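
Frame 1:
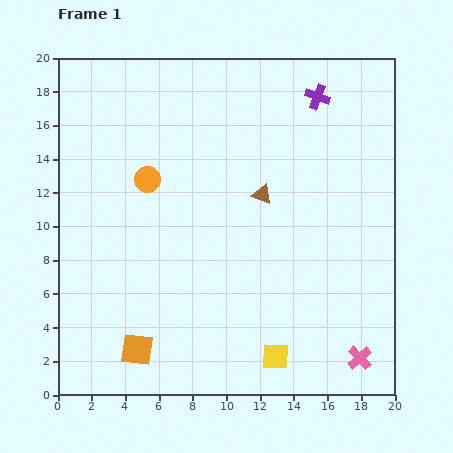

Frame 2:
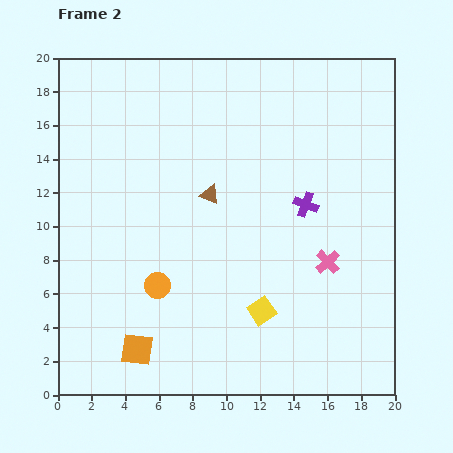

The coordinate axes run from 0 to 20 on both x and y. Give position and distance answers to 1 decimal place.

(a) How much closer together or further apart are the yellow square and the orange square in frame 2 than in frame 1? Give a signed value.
-0.5

Distance in frame 1: 8.2. Distance in frame 2: 7.7.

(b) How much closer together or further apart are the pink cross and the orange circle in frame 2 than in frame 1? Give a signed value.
-6.3

Distance in frame 1: 16.5. Distance in frame 2: 10.2.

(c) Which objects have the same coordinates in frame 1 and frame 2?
the orange square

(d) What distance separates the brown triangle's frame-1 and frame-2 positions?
3.1

The brown triangle moved from (12.1, 11.9) to (9.0, 11.9), a distance of √(3.1² + 0.0²) ≈ 3.1.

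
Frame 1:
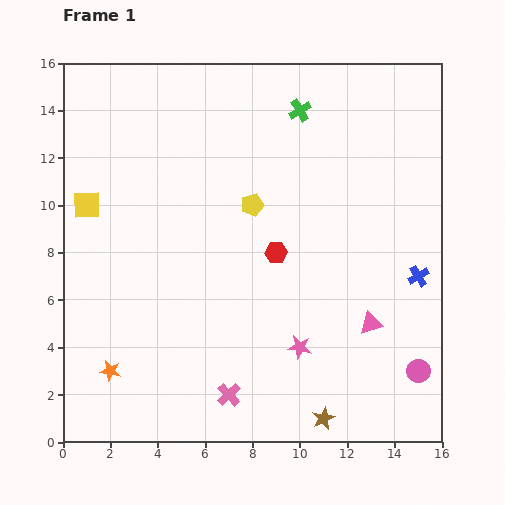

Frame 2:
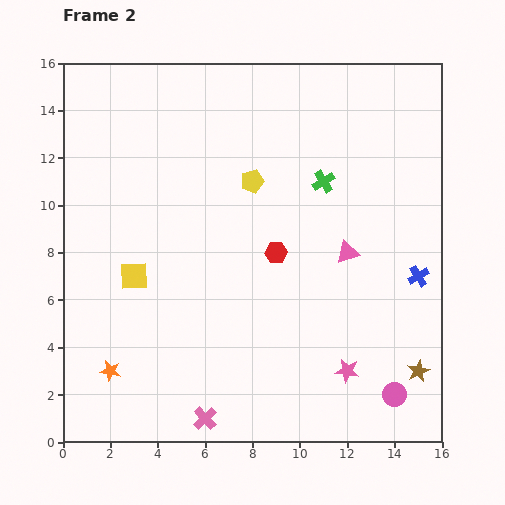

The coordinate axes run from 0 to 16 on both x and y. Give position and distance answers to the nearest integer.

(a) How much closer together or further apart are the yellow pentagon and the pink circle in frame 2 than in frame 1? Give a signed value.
+1

Distance in frame 1: 10. Distance in frame 2: 11.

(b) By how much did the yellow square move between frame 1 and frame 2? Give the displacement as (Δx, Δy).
(2, -3)

The yellow square was at (1, 10) in frame 1 and (3, 7) in frame 2.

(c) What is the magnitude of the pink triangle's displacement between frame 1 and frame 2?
3

The pink triangle moved from (13, 5) to (12, 8), a distance of √(1² + 3²) ≈ 3.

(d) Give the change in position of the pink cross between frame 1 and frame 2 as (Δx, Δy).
(-1, -1)

The pink cross was at (7, 2) in frame 1 and (6, 1) in frame 2.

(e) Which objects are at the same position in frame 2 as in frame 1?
the orange star, the red hexagon, the blue cross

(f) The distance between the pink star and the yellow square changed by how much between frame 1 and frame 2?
-1

Distance in frame 1: 11. Distance in frame 2: 10.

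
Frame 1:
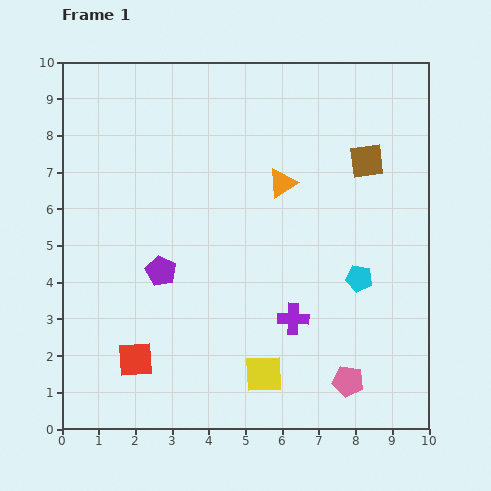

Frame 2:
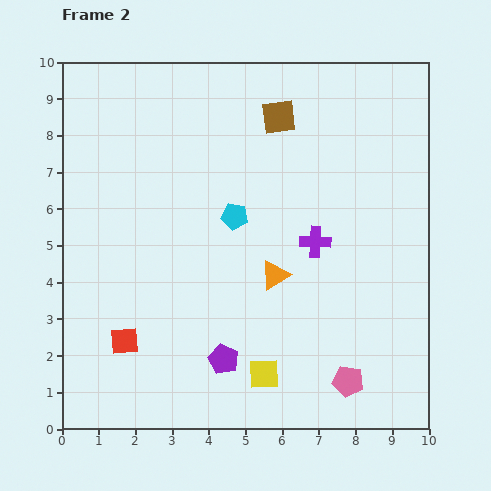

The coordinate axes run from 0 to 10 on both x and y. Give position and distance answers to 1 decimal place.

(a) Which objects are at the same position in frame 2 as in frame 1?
the pink pentagon, the yellow square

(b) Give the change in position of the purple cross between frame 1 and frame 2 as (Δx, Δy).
(0.6, 2.1)

The purple cross was at (6.3, 3.0) in frame 1 and (6.9, 5.1) in frame 2.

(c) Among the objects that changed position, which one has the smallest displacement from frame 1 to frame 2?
the red square

(moved 0.6)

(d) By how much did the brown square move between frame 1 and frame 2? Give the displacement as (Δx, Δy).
(-2.4, 1.2)

The brown square was at (8.3, 7.3) in frame 1 and (5.9, 8.5) in frame 2.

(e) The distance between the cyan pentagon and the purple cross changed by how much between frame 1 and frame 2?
+0.2

Distance in frame 1: 2.1. Distance in frame 2: 2.3.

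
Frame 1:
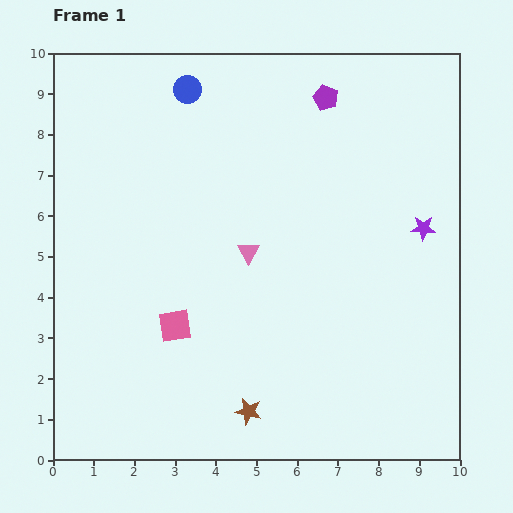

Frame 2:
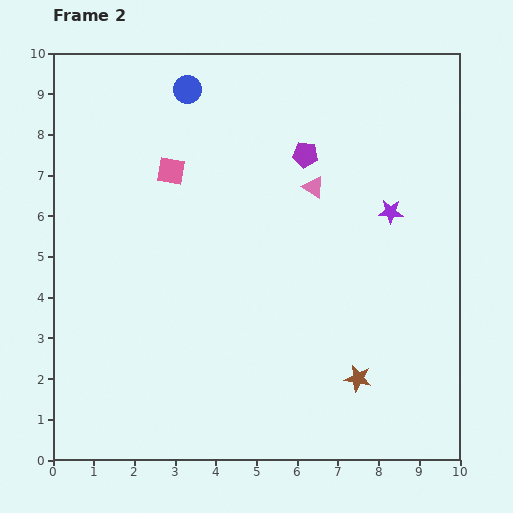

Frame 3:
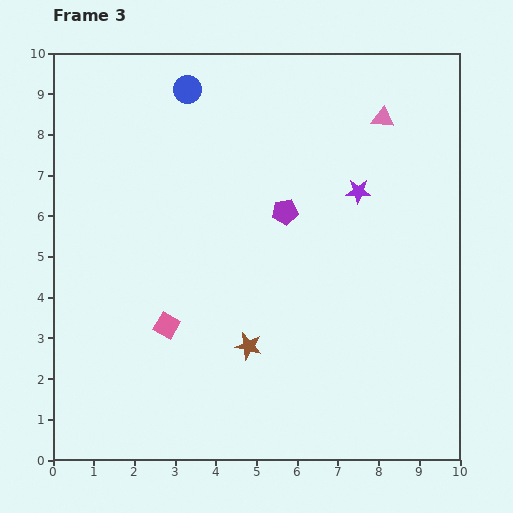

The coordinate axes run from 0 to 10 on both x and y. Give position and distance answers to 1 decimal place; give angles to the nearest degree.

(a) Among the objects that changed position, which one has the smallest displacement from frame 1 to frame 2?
the purple star

(moved 0.9)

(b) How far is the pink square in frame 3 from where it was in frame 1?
0.2

The pink square moved from (3.0, 3.3) to (2.8, 3.3), a distance of √(0.2² + 0.0²) ≈ 0.2.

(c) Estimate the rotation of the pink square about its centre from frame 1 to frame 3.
39° clockwise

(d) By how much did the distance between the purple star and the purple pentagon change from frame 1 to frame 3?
-2.1

Distance in frame 1: 4.0. Distance in frame 3: 1.9.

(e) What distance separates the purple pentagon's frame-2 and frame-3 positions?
1.5

The purple pentagon moved from (6.2, 7.5) to (5.7, 6.1), a distance of √(0.5² + 1.4²) ≈ 1.5.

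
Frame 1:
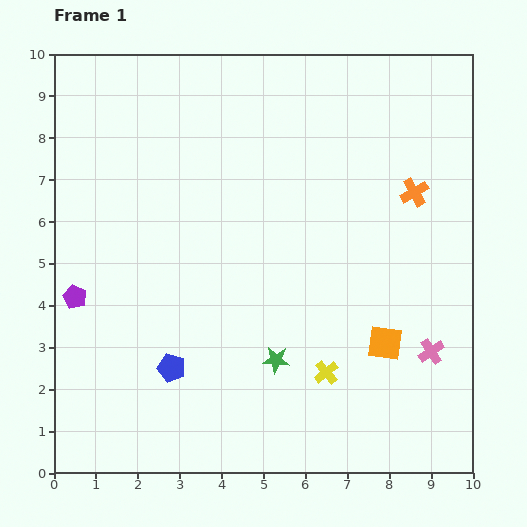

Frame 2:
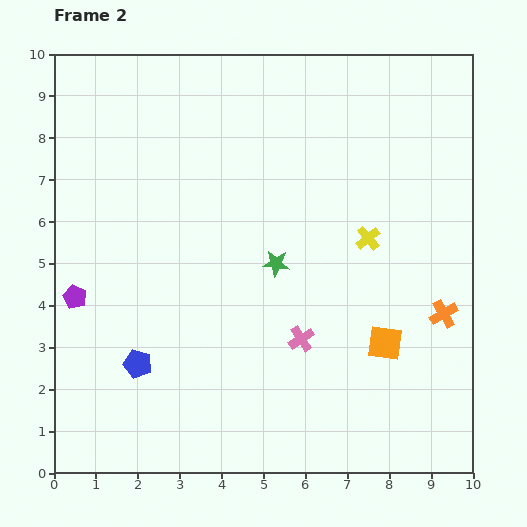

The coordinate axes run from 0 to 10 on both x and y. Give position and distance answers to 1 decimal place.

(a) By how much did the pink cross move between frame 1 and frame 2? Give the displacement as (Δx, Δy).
(-3.1, 0.3)

The pink cross was at (9.0, 2.9) in frame 1 and (5.9, 3.2) in frame 2.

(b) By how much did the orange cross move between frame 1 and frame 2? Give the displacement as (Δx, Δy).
(0.7, -2.9)

The orange cross was at (8.6, 6.7) in frame 1 and (9.3, 3.8) in frame 2.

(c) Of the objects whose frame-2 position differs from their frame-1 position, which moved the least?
the blue pentagon

(moved 0.8)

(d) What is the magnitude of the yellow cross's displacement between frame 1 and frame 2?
3.4

The yellow cross moved from (6.5, 2.4) to (7.5, 5.6), a distance of √(1.0² + 3.2²) ≈ 3.4.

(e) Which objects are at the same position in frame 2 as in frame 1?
the orange square, the purple pentagon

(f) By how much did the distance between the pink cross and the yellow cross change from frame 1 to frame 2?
+0.4

Distance in frame 1: 2.5. Distance in frame 2: 2.9.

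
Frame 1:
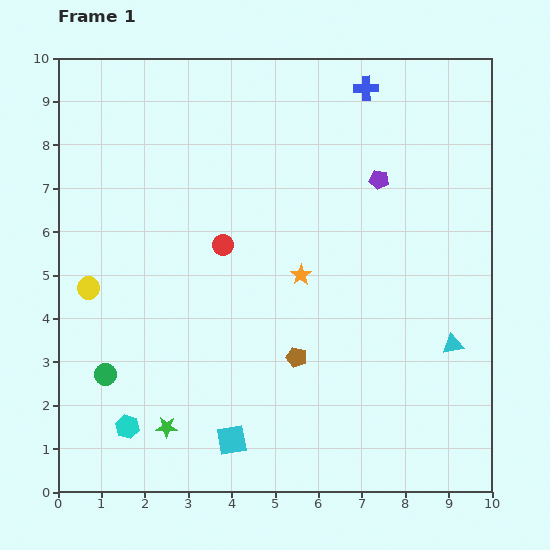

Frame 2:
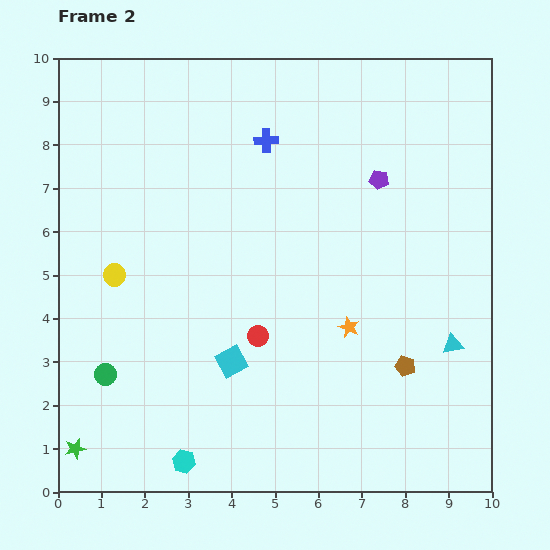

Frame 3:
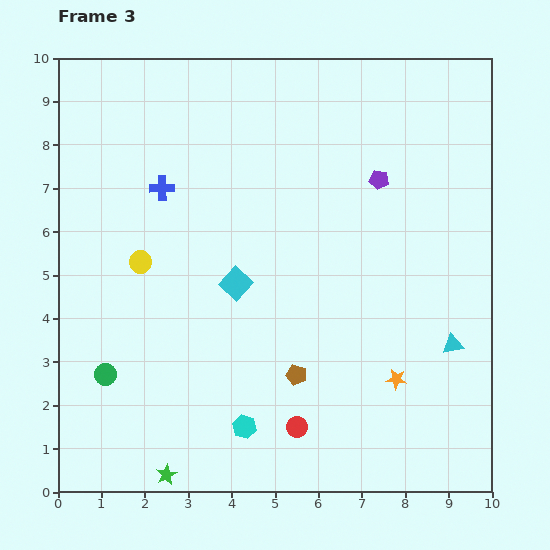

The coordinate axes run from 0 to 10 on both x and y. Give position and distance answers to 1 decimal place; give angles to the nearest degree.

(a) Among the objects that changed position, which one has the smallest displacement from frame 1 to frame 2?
the yellow circle

(moved 0.7)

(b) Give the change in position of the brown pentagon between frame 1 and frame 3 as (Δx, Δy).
(0.0, -0.4)

The brown pentagon was at (5.5, 3.1) in frame 1 and (5.5, 2.7) in frame 3.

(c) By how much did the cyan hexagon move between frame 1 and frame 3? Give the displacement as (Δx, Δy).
(2.7, 0.0)

The cyan hexagon was at (1.6, 1.5) in frame 1 and (4.3, 1.5) in frame 3.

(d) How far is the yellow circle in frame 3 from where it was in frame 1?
1.3

The yellow circle moved from (0.7, 4.7) to (1.9, 5.3), a distance of √(1.2² + 0.6²) ≈ 1.3.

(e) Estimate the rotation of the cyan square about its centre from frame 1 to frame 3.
38° counter-clockwise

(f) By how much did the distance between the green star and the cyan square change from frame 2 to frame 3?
+0.6

Distance in frame 2: 4.1. Distance in frame 3: 4.7.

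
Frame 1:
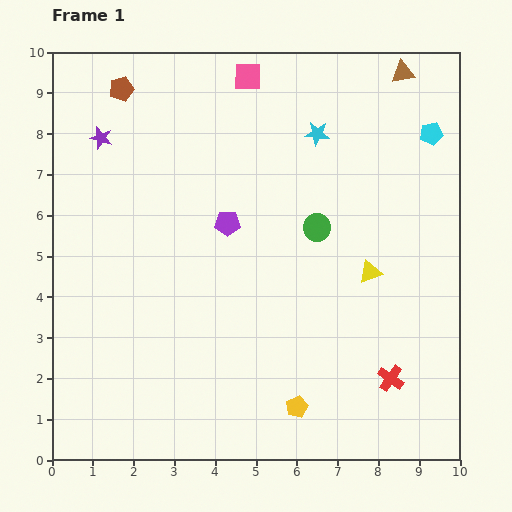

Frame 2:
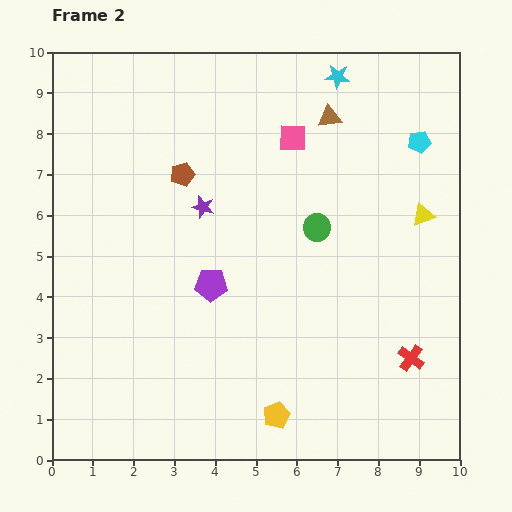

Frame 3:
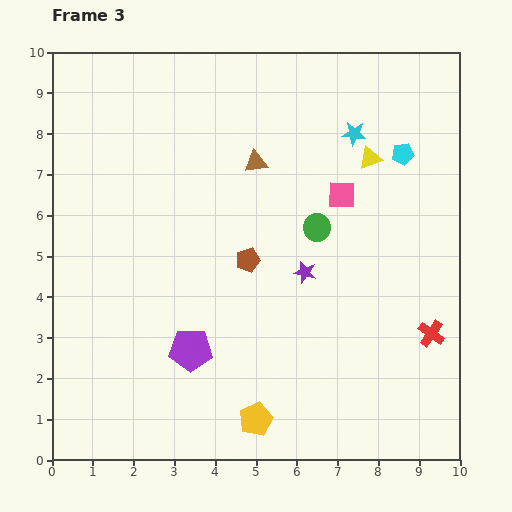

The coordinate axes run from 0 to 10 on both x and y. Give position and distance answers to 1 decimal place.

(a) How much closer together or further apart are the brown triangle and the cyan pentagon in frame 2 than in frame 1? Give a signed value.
+0.6

Distance in frame 1: 1.7. Distance in frame 2: 2.3.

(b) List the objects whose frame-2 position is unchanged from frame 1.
the green circle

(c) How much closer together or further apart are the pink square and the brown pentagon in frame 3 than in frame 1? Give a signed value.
-0.3

Distance in frame 1: 3.1. Distance in frame 3: 2.8.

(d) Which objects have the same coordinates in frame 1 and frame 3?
the green circle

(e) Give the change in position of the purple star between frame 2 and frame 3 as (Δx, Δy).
(2.5, -1.6)

The purple star was at (3.7, 6.2) in frame 2 and (6.2, 4.6) in frame 3.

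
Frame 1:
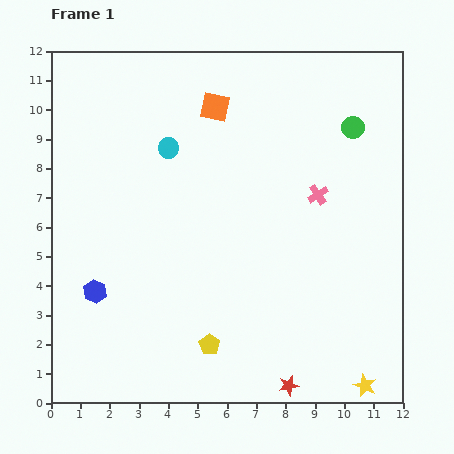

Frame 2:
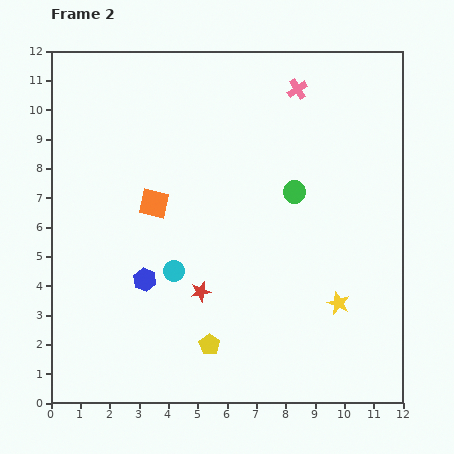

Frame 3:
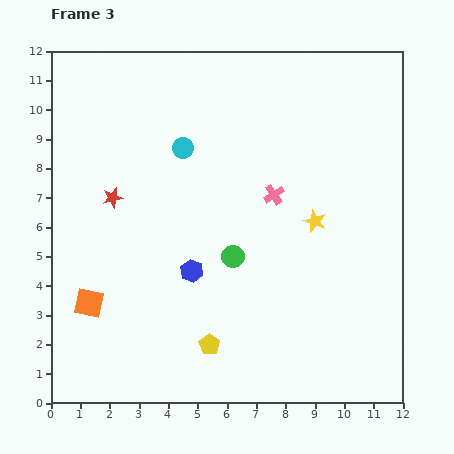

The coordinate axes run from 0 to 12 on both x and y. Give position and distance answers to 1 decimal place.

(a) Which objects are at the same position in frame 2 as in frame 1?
the yellow pentagon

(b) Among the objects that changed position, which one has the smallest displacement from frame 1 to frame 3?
the cyan circle

(moved 0.5)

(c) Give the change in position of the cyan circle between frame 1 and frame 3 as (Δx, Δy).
(0.5, 0.0)

The cyan circle was at (4.0, 8.7) in frame 1 and (4.5, 8.7) in frame 3.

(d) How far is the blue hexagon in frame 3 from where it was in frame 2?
1.6

The blue hexagon moved from (3.2, 4.2) to (4.8, 4.5), a distance of √(1.6² + 0.3²) ≈ 1.6.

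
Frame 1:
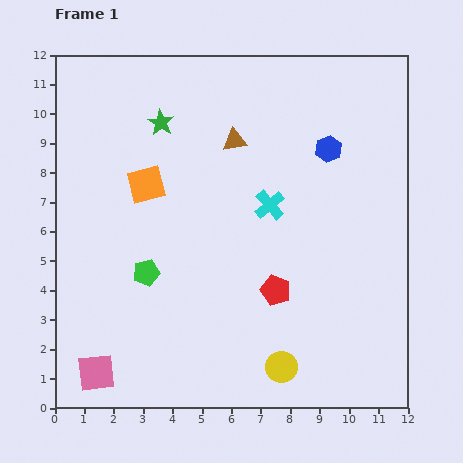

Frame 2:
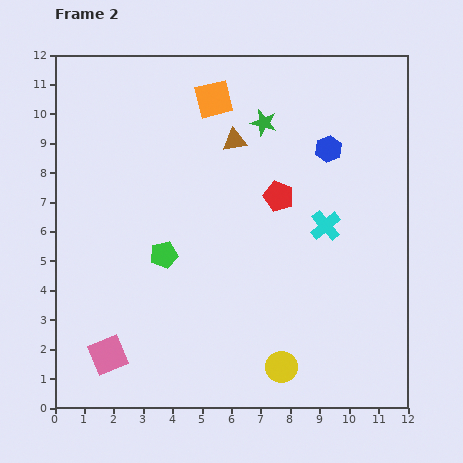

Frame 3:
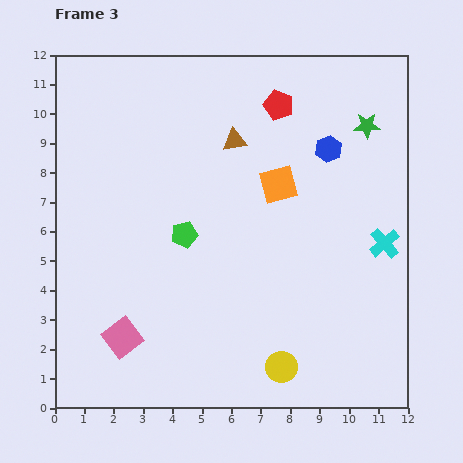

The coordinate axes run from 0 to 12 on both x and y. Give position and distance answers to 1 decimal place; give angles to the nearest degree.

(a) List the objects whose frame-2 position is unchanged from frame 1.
the yellow circle, the brown triangle, the blue hexagon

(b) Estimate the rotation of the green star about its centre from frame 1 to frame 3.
30° counter-clockwise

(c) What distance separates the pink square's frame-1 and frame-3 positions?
1.5

The pink square moved from (1.4, 1.2) to (2.3, 2.4), a distance of √(0.9² + 1.2²) ≈ 1.5.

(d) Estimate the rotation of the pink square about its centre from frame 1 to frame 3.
30° counter-clockwise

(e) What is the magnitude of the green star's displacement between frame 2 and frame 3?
3.5

The green star moved from (7.1, 9.7) to (10.6, 9.6), a distance of √(3.5² + 0.1²) ≈ 3.5.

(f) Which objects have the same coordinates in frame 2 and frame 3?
the yellow circle, the brown triangle, the blue hexagon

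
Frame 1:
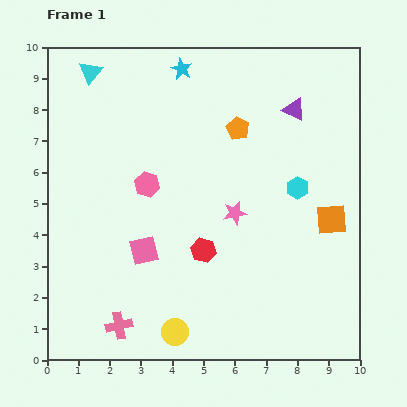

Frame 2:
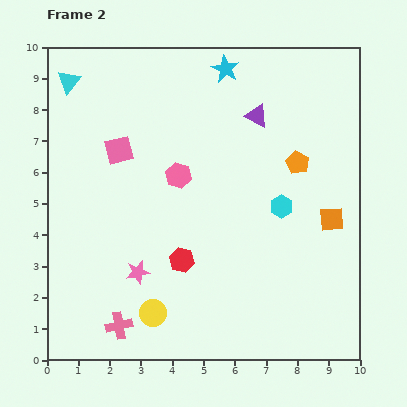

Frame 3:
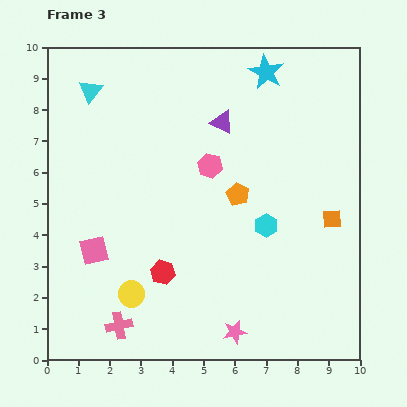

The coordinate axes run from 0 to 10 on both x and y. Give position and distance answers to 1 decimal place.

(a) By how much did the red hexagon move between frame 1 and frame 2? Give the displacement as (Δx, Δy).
(-0.7, -0.3)

The red hexagon was at (5.0, 3.5) in frame 1 and (4.3, 3.2) in frame 2.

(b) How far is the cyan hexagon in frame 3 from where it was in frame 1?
1.6

The cyan hexagon moved from (8.0, 5.5) to (7.0, 4.3), a distance of √(1.0² + 1.2²) ≈ 1.6.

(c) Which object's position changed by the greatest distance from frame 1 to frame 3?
the pink star

(moved 3.8; next 2.7)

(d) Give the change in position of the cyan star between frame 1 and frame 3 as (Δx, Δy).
(2.7, -0.1)

The cyan star was at (4.3, 9.3) in frame 1 and (7.0, 9.2) in frame 3.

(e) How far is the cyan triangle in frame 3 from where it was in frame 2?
0.8

The cyan triangle moved from (0.7, 8.9) to (1.4, 8.6), a distance of √(0.7² + 0.3²) ≈ 0.8.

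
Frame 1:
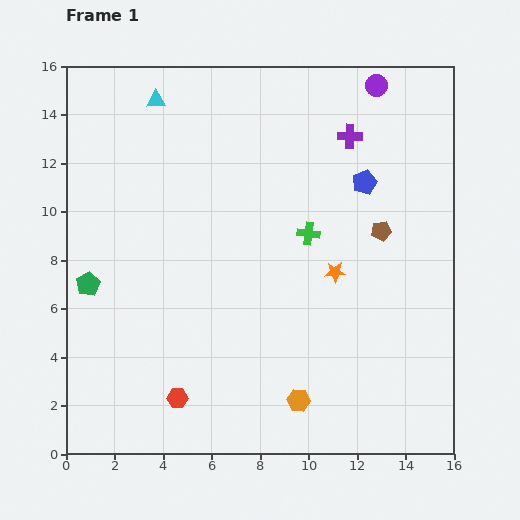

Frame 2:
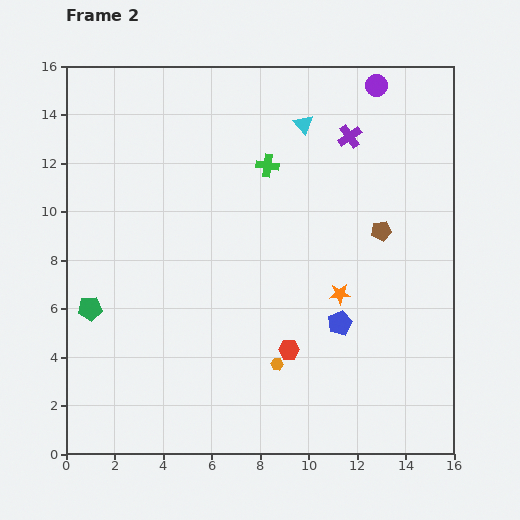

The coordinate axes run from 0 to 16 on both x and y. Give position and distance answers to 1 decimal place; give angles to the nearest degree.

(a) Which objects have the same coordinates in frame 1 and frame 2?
the brown pentagon, the purple circle, the purple cross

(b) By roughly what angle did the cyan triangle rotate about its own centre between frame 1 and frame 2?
52° clockwise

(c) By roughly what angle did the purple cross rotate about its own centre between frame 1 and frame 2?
35° counter-clockwise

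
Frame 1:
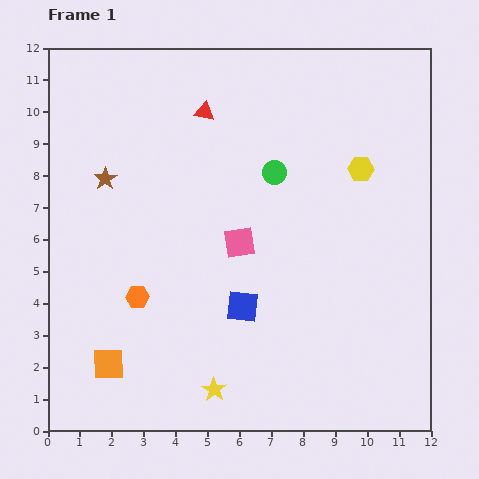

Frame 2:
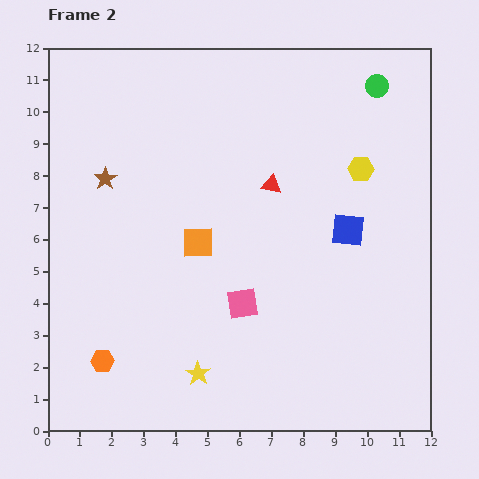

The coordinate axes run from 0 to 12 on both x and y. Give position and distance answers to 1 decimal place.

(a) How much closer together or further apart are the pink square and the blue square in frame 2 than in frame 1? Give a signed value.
+2.0

Distance in frame 1: 2.0. Distance in frame 2: 4.0.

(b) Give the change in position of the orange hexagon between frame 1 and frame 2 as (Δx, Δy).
(-1.1, -2.0)

The orange hexagon was at (2.8, 4.2) in frame 1 and (1.7, 2.2) in frame 2.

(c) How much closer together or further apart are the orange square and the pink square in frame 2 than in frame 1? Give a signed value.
-3.2

Distance in frame 1: 5.6. Distance in frame 2: 2.4.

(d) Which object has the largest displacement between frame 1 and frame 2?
the orange square

(moved 4.7; next 4.2)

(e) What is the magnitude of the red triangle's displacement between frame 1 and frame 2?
3.1

The red triangle moved from (4.9, 10.0) to (7.0, 7.7), a distance of √(2.1² + 2.3²) ≈ 3.1.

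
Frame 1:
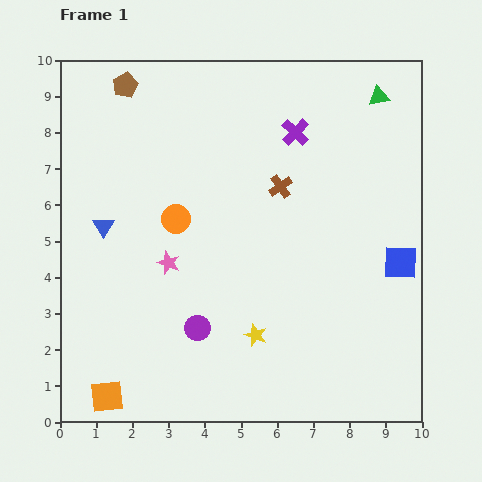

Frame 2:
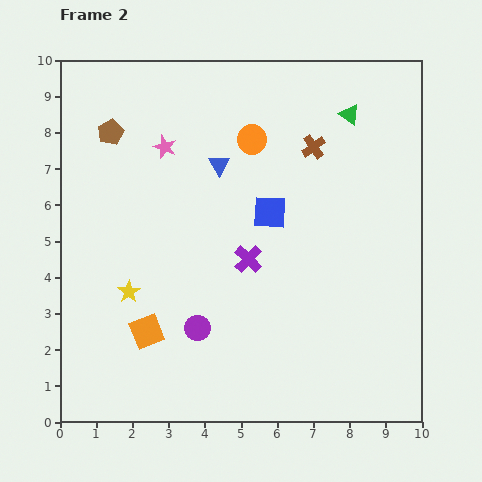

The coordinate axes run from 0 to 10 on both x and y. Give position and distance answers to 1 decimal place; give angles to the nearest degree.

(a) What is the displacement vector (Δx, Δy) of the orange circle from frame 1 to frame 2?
(2.1, 2.2)

The orange circle was at (3.2, 5.6) in frame 1 and (5.3, 7.8) in frame 2.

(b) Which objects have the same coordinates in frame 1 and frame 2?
the purple circle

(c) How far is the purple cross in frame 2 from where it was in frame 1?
3.7

The purple cross moved from (6.5, 8.0) to (5.2, 4.5), a distance of √(1.3² + 3.5²) ≈ 3.7.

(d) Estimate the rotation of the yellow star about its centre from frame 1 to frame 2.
17° clockwise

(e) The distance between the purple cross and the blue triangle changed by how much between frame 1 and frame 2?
-3.2

Distance in frame 1: 5.9. Distance in frame 2: 2.7.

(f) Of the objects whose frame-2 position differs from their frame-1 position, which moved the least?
the green triangle

(moved 0.9)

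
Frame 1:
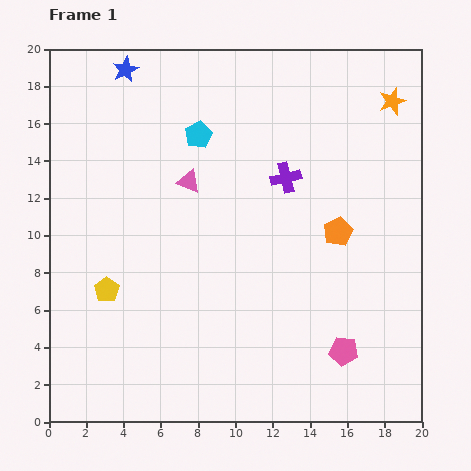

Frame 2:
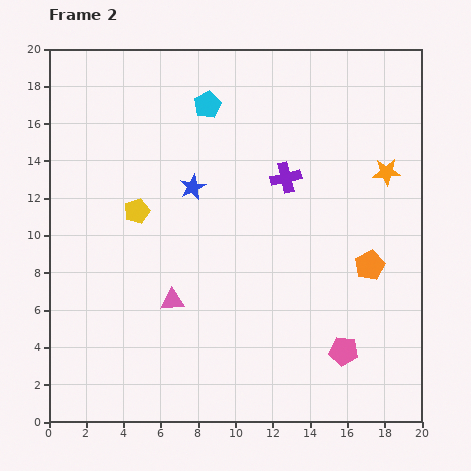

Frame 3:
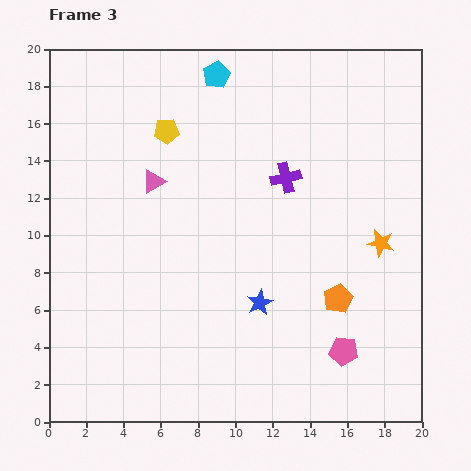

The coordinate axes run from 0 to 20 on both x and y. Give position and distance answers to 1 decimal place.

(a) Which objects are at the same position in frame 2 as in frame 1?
the pink pentagon, the purple cross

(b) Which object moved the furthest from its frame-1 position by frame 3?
the blue star

(moved 14.4; next 9.1)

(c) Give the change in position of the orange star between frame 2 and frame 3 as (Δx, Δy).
(-0.3, -3.8)

The orange star was at (18.1, 13.4) in frame 2 and (17.8, 9.6) in frame 3.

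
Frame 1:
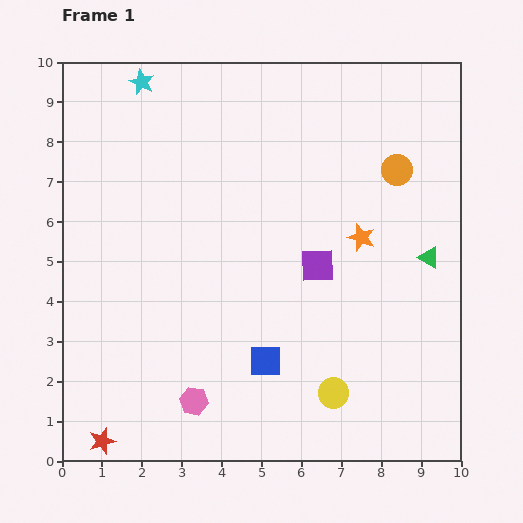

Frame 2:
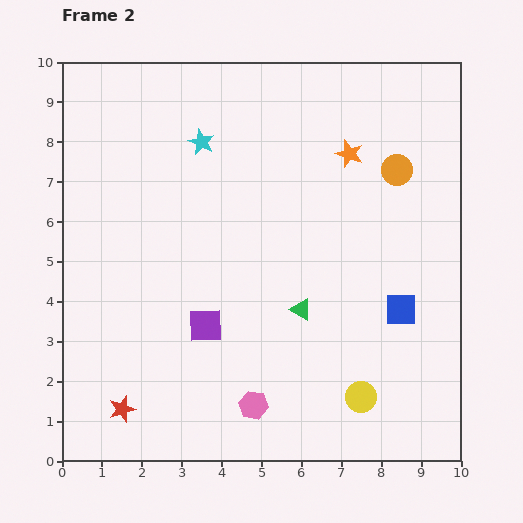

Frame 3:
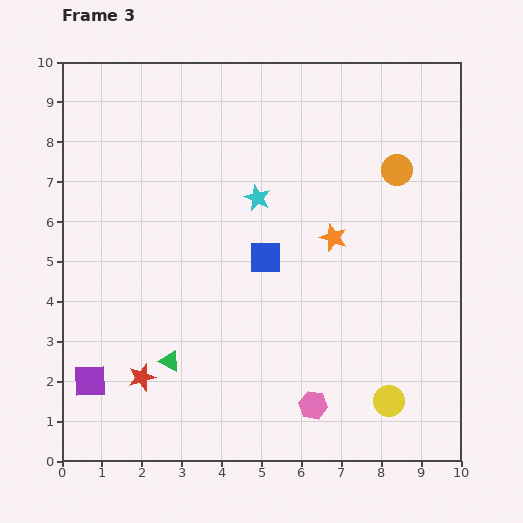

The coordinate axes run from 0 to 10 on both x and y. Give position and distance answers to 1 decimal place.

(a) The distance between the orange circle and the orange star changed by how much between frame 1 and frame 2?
-0.6

Distance in frame 1: 1.9. Distance in frame 2: 1.3.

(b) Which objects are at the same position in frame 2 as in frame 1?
the orange circle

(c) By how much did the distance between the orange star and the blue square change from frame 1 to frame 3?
-2.1

Distance in frame 1: 3.9. Distance in frame 3: 1.8.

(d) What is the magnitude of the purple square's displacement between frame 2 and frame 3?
3.2

The purple square moved from (3.6, 3.4) to (0.7, 2.0), a distance of √(2.9² + 1.4²) ≈ 3.2.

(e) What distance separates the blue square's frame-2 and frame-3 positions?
3.6

The blue square moved from (8.5, 3.8) to (5.1, 5.1), a distance of √(3.4² + 1.3²) ≈ 3.6.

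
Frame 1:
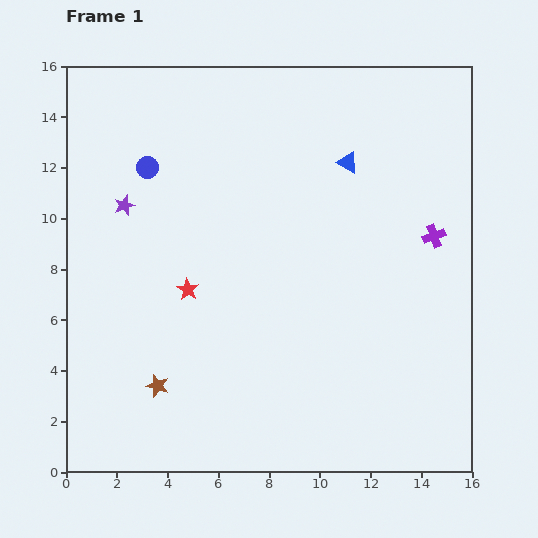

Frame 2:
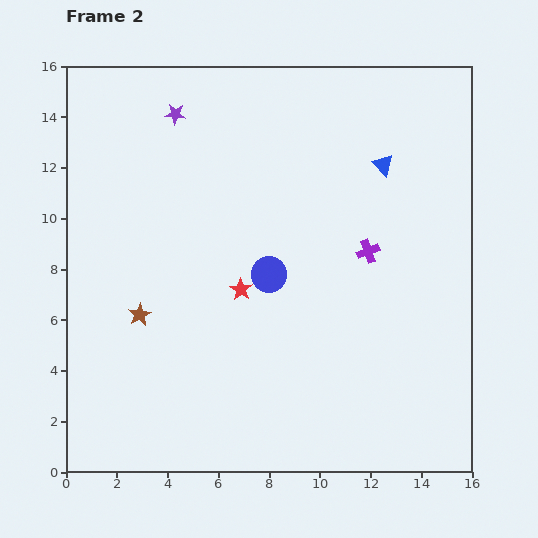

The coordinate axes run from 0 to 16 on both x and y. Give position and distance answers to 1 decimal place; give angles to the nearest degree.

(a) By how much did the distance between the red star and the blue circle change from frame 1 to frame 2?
-3.8

Distance in frame 1: 5.1. Distance in frame 2: 1.3.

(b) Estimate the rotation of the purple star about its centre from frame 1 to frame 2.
25° clockwise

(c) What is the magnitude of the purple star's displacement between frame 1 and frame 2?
4.1

The purple star moved from (2.3, 10.5) to (4.3, 14.1), a distance of √(2.0² + 3.6²) ≈ 4.1.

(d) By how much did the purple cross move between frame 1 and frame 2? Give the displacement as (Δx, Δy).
(-2.6, -0.6)

The purple cross was at (14.5, 9.3) in frame 1 and (11.9, 8.7) in frame 2.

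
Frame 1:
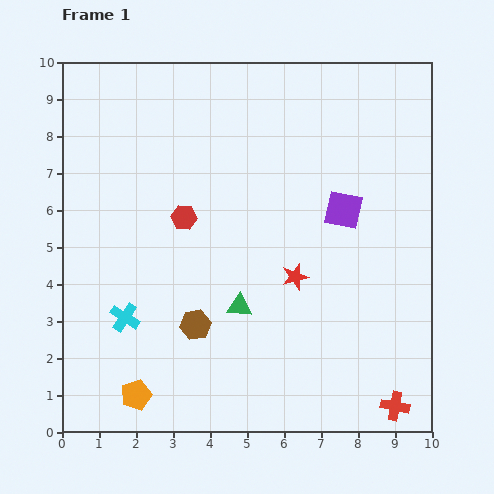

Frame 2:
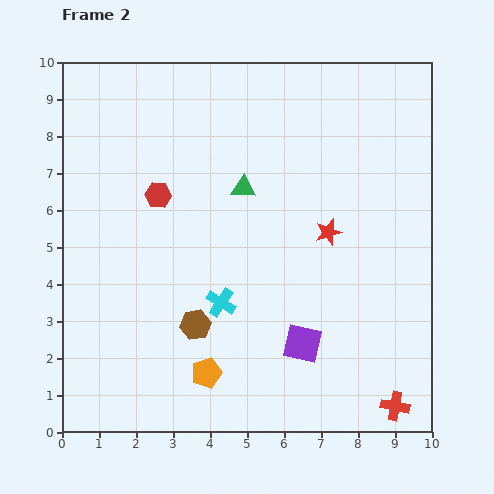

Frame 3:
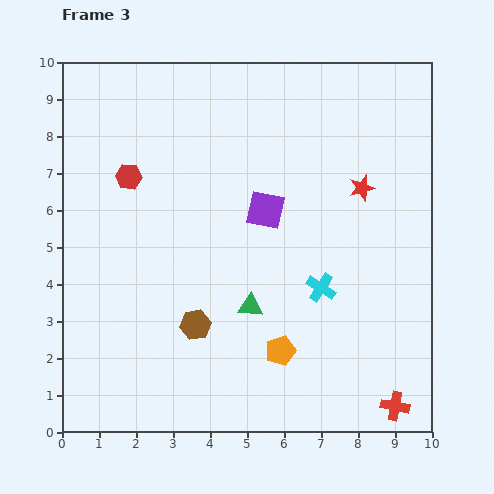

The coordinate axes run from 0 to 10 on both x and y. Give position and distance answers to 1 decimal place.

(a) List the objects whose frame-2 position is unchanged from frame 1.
the brown hexagon, the red cross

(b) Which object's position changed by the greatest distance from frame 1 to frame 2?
the purple square

(moved 3.8; next 3.2)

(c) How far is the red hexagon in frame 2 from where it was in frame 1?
0.9

The red hexagon moved from (3.3, 5.8) to (2.6, 6.4), a distance of √(0.7² + 0.6²) ≈ 0.9.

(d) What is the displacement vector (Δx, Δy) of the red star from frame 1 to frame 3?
(1.8, 2.4)

The red star was at (6.3, 4.2) in frame 1 and (8.1, 6.6) in frame 3.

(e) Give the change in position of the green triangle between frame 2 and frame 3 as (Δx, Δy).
(0.2, -3.2)

The green triangle was at (4.9, 6.6) in frame 2 and (5.1, 3.4) in frame 3.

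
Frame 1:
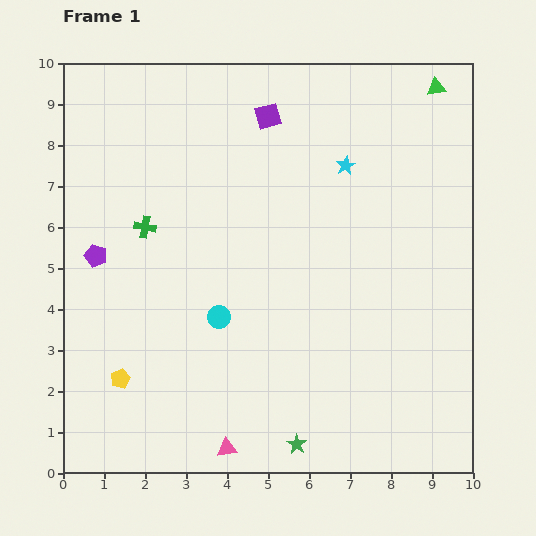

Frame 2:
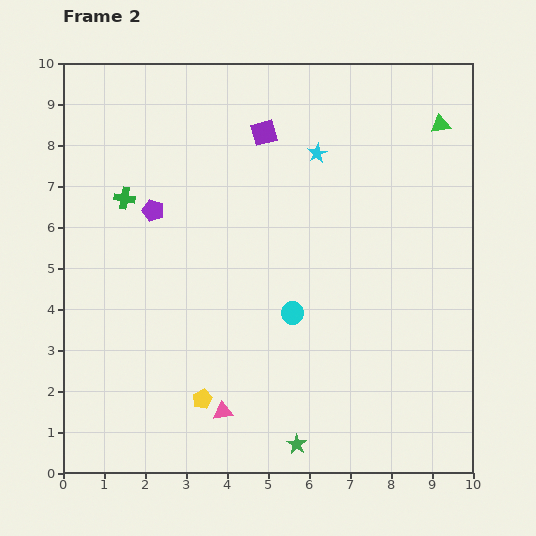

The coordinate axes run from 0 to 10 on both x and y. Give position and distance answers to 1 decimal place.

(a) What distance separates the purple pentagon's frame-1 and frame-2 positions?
1.8

The purple pentagon moved from (0.8, 5.3) to (2.2, 6.4), a distance of √(1.4² + 1.1²) ≈ 1.8.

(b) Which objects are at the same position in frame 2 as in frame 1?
the green star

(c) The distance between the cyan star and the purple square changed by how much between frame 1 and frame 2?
-0.8

Distance in frame 1: 2.2. Distance in frame 2: 1.4.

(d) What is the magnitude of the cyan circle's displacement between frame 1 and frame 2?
1.8

The cyan circle moved from (3.8, 3.8) to (5.6, 3.9), a distance of √(1.8² + 0.1²) ≈ 1.8.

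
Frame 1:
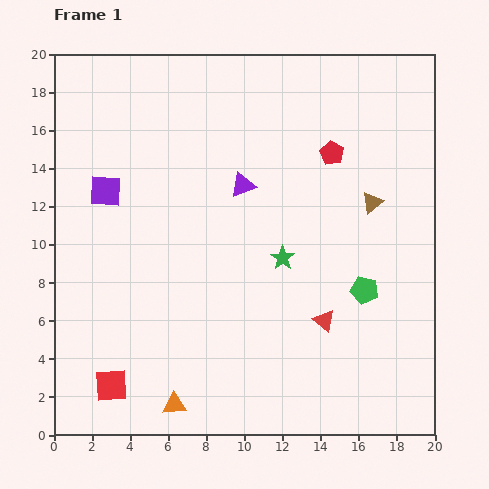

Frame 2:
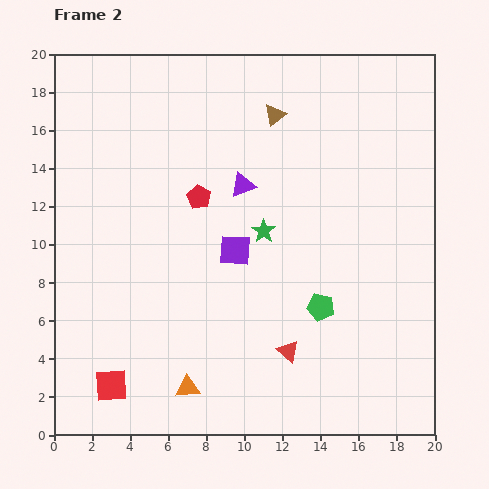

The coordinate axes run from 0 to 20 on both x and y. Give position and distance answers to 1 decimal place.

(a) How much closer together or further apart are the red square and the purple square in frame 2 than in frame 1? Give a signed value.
-0.6

Distance in frame 1: 10.2. Distance in frame 2: 9.6.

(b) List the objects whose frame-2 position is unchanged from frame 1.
the red square, the purple triangle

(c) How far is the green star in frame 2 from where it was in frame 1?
1.7

The green star moved from (12.0, 9.3) to (11.0, 10.7), a distance of √(1.0² + 1.4²) ≈ 1.7.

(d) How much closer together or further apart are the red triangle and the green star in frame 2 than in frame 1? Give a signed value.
+2.4

Distance in frame 1: 4.0. Distance in frame 2: 6.4.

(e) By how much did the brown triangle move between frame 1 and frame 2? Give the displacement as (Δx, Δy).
(-5.1, 4.6)

The brown triangle was at (16.7, 12.2) in frame 1 and (11.6, 16.8) in frame 2.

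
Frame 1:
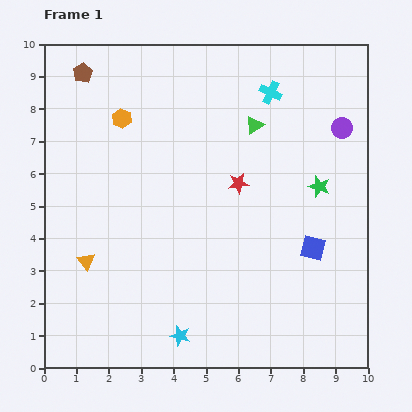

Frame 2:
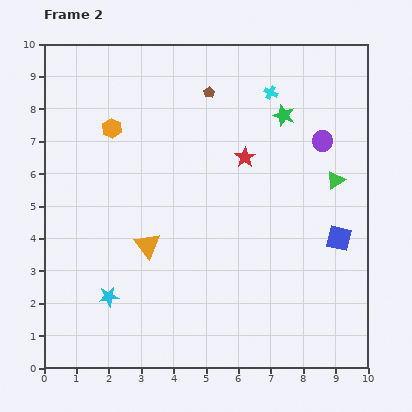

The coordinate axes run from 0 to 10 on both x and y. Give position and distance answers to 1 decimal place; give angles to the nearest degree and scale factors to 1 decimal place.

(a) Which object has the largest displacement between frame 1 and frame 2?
the brown pentagon

(moved 3.9; next 3.0)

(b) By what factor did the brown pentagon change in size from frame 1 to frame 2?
0.6×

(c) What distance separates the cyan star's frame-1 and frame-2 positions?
2.5

The cyan star moved from (4.2, 1.0) to (2.0, 2.2), a distance of √(2.2² + 1.2²) ≈ 2.5.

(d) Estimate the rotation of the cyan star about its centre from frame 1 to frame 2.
23° counter-clockwise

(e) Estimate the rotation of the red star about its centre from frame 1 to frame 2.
28° counter-clockwise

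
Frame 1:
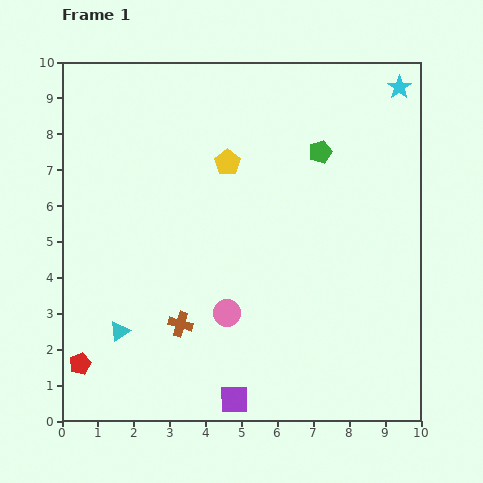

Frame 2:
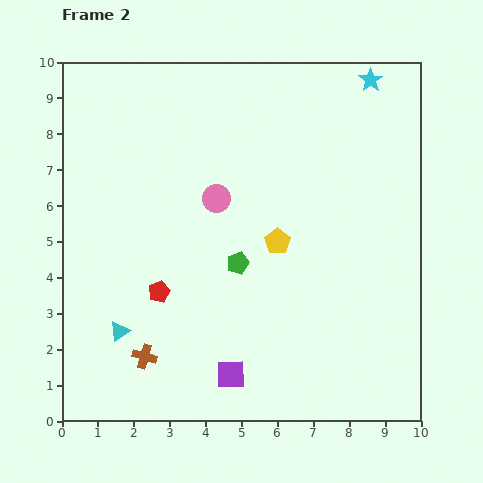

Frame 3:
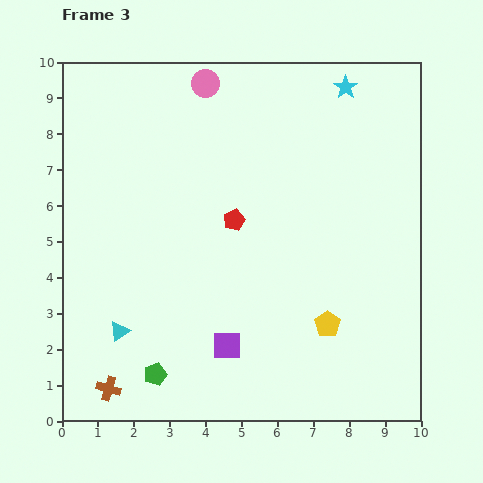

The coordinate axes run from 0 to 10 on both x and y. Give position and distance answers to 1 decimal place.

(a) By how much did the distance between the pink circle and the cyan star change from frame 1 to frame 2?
-2.5

Distance in frame 1: 7.9. Distance in frame 2: 5.4.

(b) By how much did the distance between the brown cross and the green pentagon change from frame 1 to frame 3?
-4.8

Distance in frame 1: 6.2. Distance in frame 3: 1.4.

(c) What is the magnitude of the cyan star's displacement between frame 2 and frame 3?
0.7

The cyan star moved from (8.6, 9.5) to (7.9, 9.3), a distance of √(0.7² + 0.2²) ≈ 0.7.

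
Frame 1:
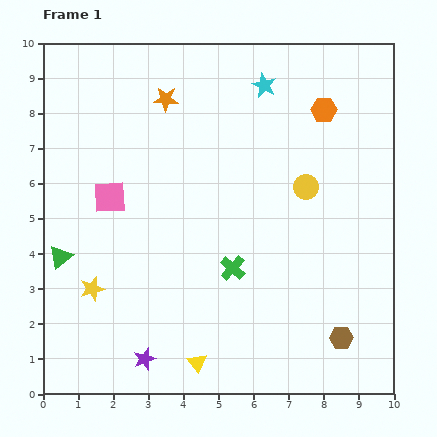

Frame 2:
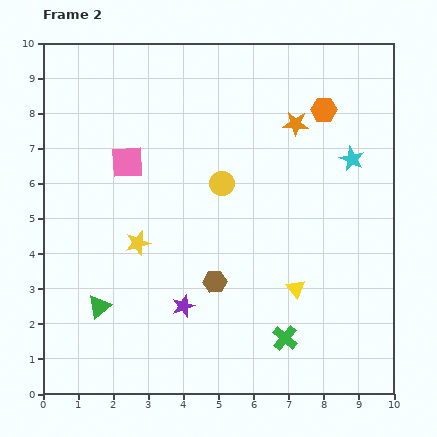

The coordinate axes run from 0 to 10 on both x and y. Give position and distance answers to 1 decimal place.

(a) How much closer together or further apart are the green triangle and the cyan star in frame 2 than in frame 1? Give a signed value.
+0.7

Distance in frame 1: 7.6. Distance in frame 2: 8.3.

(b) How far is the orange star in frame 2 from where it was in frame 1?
3.8

The orange star moved from (3.5, 8.4) to (7.2, 7.7), a distance of √(3.7² + 0.7²) ≈ 3.8.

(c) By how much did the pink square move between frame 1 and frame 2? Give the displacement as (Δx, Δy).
(0.5, 1.0)

The pink square was at (1.9, 5.6) in frame 1 and (2.4, 6.6) in frame 2.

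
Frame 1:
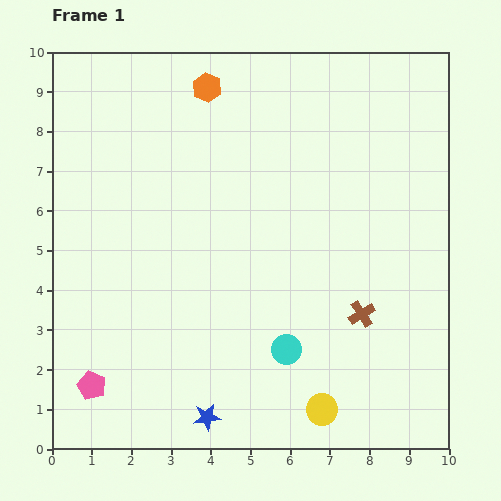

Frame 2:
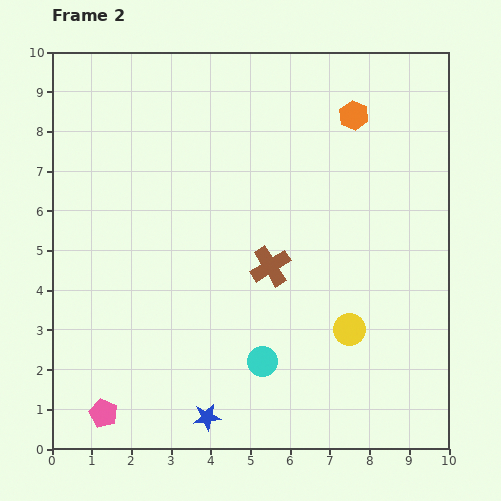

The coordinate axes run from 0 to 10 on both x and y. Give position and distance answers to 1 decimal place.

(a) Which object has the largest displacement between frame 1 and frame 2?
the orange hexagon

(moved 3.8; next 2.6)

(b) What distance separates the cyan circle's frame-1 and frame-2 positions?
0.7

The cyan circle moved from (5.9, 2.5) to (5.3, 2.2), a distance of √(0.6² + 0.3²) ≈ 0.7.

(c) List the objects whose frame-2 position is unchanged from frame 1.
the blue star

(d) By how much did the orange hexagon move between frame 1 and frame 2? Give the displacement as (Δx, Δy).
(3.7, -0.7)

The orange hexagon was at (3.9, 9.1) in frame 1 and (7.6, 8.4) in frame 2.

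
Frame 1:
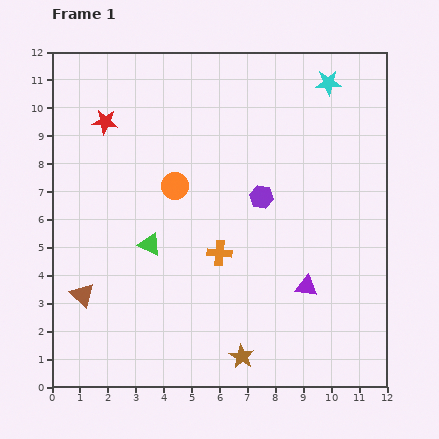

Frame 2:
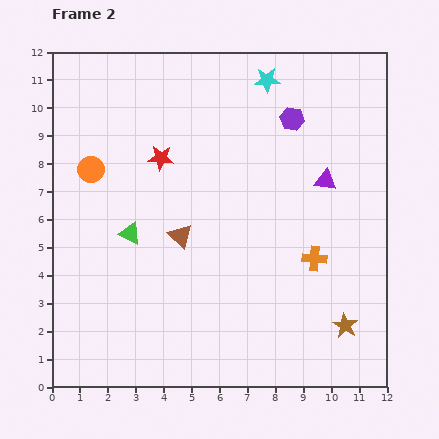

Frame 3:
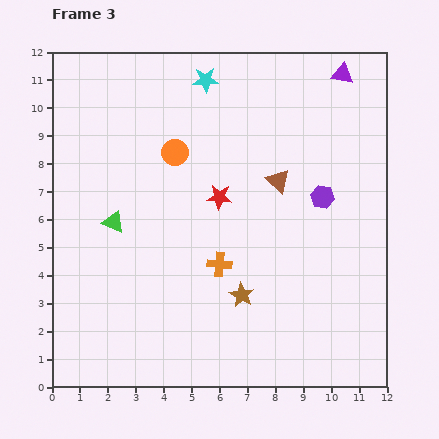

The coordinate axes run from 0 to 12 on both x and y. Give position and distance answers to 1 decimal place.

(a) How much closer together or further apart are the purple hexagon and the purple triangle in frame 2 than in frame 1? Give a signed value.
-1.1

Distance in frame 1: 3.6. Distance in frame 2: 2.5.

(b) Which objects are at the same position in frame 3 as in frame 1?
none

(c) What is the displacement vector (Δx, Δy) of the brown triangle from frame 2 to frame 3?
(3.5, 2.0)

The brown triangle was at (4.6, 5.4) in frame 2 and (8.1, 7.4) in frame 3.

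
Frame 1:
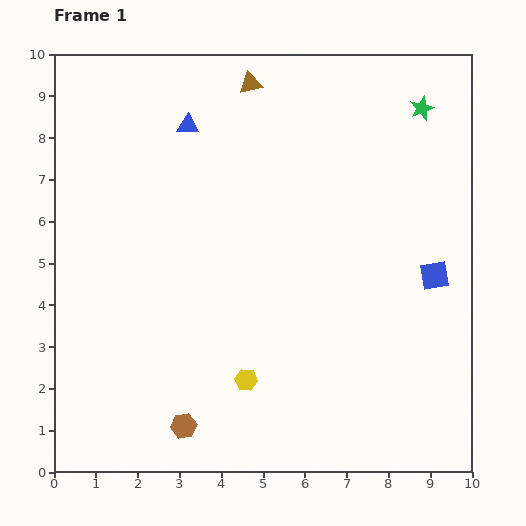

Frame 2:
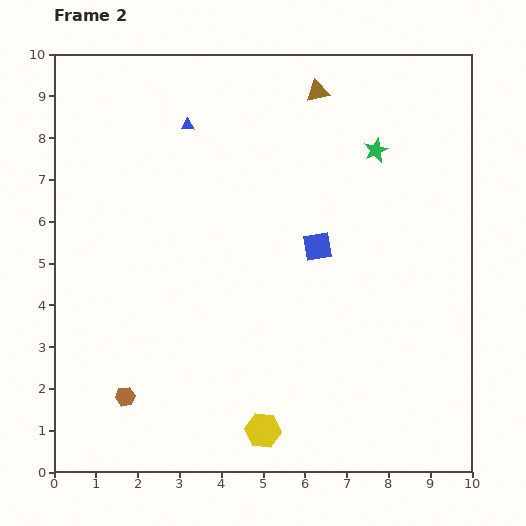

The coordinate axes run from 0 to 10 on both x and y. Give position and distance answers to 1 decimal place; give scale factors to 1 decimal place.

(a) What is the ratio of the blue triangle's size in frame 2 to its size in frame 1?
0.6×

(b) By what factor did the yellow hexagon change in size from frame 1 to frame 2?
1.6×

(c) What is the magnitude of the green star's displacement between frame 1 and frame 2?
1.5

The green star moved from (8.8, 8.7) to (7.7, 7.7), a distance of √(1.1² + 1.0²) ≈ 1.5.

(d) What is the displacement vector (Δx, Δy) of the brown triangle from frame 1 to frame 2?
(1.6, -0.2)

The brown triangle was at (4.7, 9.3) in frame 1 and (6.3, 9.1) in frame 2.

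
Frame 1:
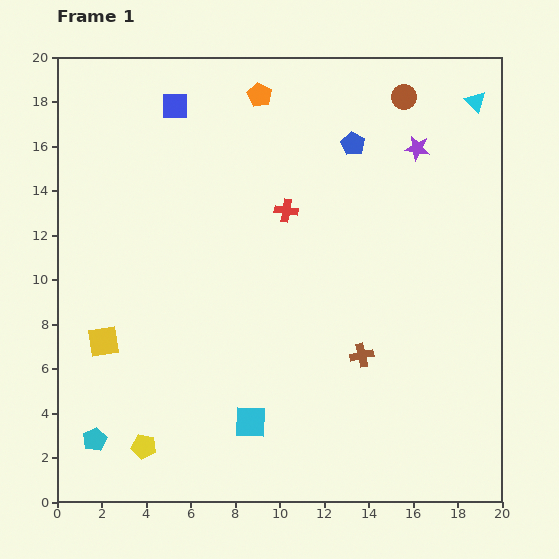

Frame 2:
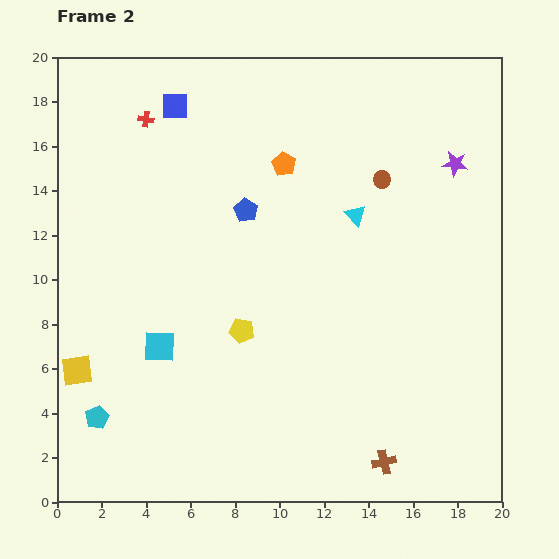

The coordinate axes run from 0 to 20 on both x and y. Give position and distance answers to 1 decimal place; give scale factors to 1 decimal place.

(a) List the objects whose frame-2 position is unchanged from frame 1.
the blue square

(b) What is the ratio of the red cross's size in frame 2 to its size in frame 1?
0.7×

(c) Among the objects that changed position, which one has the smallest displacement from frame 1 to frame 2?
the cyan pentagon

(moved 1.0)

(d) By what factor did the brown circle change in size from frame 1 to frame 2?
0.7×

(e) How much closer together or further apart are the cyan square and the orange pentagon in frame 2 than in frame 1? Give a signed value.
-4.8

Distance in frame 1: 14.7. Distance in frame 2: 9.9.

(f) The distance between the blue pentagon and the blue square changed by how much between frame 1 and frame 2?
-2.5

Distance in frame 1: 8.2. Distance in frame 2: 5.7.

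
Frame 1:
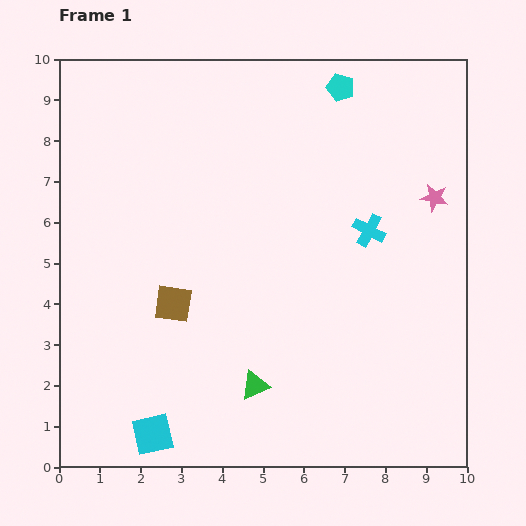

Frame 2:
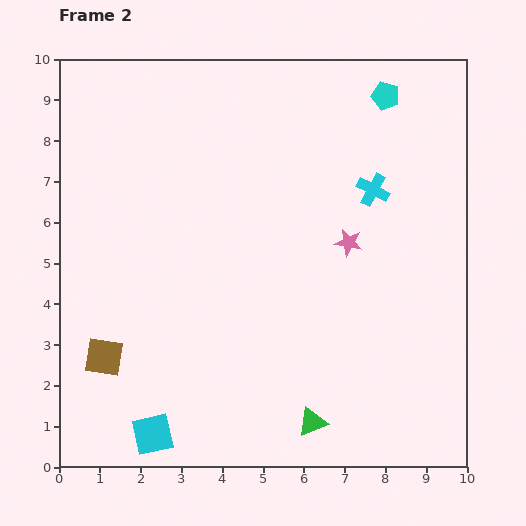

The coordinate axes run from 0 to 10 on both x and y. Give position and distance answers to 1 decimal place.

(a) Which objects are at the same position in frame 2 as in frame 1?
the cyan square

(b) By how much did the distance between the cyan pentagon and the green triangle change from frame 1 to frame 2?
+0.6

Distance in frame 1: 7.6. Distance in frame 2: 8.2.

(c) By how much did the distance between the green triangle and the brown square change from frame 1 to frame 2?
+2.5

Distance in frame 1: 2.8. Distance in frame 2: 5.3.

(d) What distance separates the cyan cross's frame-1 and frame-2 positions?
1.0

The cyan cross moved from (7.6, 5.8) to (7.7, 6.8), a distance of √(0.1² + 1.0²) ≈ 1.0.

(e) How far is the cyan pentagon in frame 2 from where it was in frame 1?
1.1

The cyan pentagon moved from (6.9, 9.3) to (8.0, 9.1), a distance of √(1.1² + 0.2²) ≈ 1.1.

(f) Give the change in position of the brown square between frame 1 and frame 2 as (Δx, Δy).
(-1.7, -1.3)

The brown square was at (2.8, 4.0) in frame 1 and (1.1, 2.7) in frame 2.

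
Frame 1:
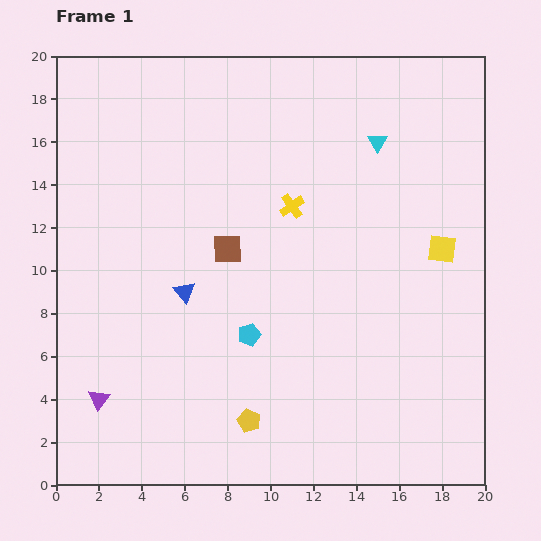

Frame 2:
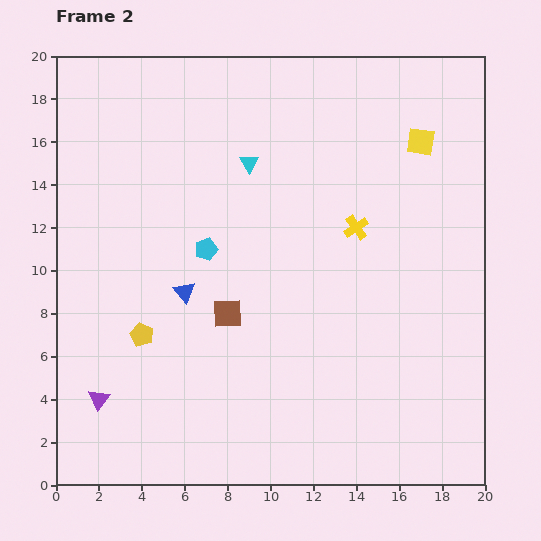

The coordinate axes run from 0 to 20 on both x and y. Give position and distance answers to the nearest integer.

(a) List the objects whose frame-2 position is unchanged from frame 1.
the blue triangle, the purple triangle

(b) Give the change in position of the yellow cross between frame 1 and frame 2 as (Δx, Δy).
(3, -1)

The yellow cross was at (11, 13) in frame 1 and (14, 12) in frame 2.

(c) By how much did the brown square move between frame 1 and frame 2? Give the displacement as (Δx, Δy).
(0, -3)

The brown square was at (8, 11) in frame 1 and (8, 8) in frame 2.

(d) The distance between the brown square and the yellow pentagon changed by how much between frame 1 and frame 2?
-4

Distance in frame 1: 8. Distance in frame 2: 4.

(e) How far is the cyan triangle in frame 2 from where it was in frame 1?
6

The cyan triangle moved from (15, 16) to (9, 15), a distance of √(6² + 1²) ≈ 6.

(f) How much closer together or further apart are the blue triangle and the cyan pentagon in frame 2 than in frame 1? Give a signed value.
-2

Distance in frame 1: 4. Distance in frame 2: 2.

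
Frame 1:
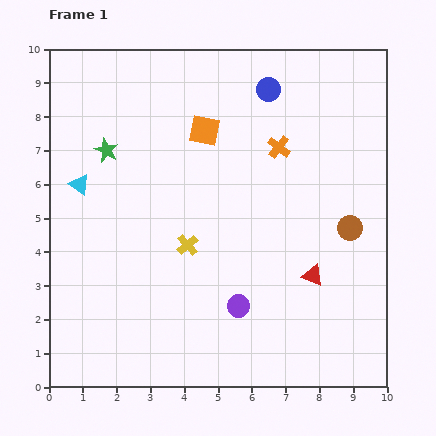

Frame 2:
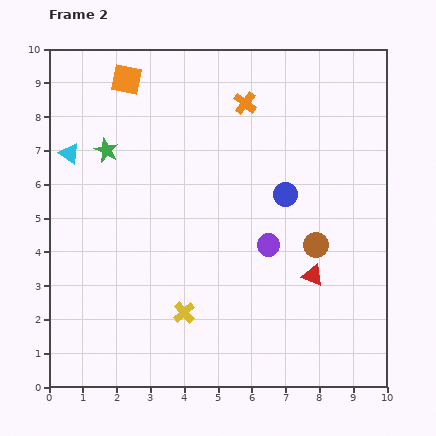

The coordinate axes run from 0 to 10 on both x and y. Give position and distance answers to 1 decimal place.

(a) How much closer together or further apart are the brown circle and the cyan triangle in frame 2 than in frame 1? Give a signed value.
-0.3

Distance in frame 1: 8.1. Distance in frame 2: 7.8.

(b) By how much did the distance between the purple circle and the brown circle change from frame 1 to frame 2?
-2.6

Distance in frame 1: 4.0. Distance in frame 2: 1.4.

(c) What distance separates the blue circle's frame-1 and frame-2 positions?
3.1

The blue circle moved from (6.5, 8.8) to (7.0, 5.7), a distance of √(0.5² + 3.1²) ≈ 3.1.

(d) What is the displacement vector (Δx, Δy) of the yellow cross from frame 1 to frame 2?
(-0.1, -2.0)

The yellow cross was at (4.1, 4.2) in frame 1 and (4.0, 2.2) in frame 2.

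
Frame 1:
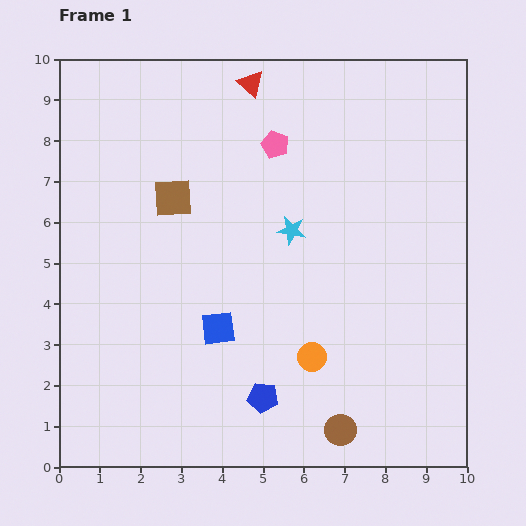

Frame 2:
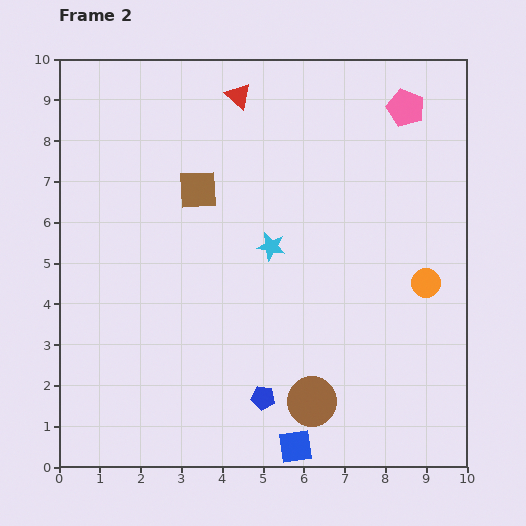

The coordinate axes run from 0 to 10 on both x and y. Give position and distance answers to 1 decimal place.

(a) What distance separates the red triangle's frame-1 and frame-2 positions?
0.4

The red triangle moved from (4.7, 9.4) to (4.4, 9.1), a distance of √(0.3² + 0.3²) ≈ 0.4.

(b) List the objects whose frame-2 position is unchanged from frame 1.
the blue pentagon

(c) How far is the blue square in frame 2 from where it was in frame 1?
3.5

The blue square moved from (3.9, 3.4) to (5.8, 0.5), a distance of √(1.9² + 2.9²) ≈ 3.5.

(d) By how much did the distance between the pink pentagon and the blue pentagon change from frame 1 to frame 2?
+1.7

Distance in frame 1: 6.2. Distance in frame 2: 7.9.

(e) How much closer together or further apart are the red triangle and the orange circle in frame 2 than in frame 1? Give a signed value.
-0.4

Distance in frame 1: 6.9. Distance in frame 2: 6.5.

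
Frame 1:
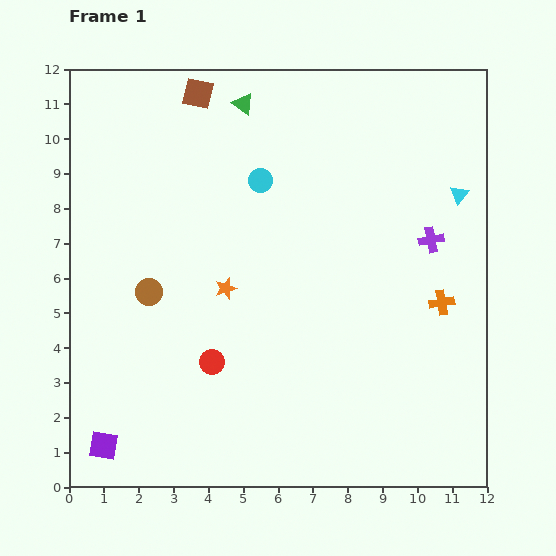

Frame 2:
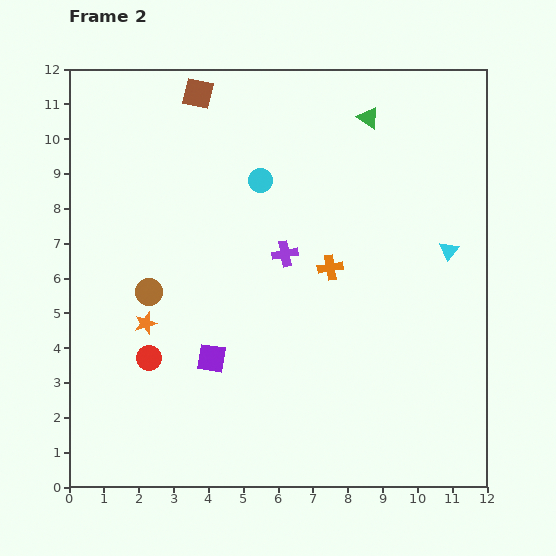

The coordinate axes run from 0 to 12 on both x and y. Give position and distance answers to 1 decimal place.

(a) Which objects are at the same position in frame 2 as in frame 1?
the cyan circle, the brown square, the brown circle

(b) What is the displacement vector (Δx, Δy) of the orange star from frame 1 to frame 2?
(-2.3, -1.0)

The orange star was at (4.5, 5.7) in frame 1 and (2.2, 4.7) in frame 2.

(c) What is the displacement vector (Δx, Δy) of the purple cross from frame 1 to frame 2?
(-4.2, -0.4)

The purple cross was at (10.4, 7.1) in frame 1 and (6.2, 6.7) in frame 2.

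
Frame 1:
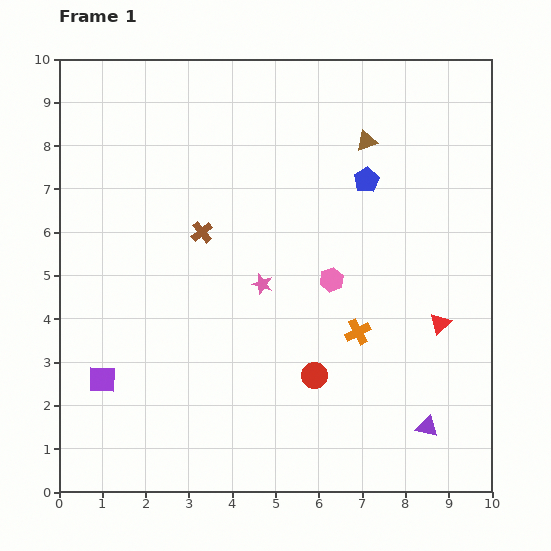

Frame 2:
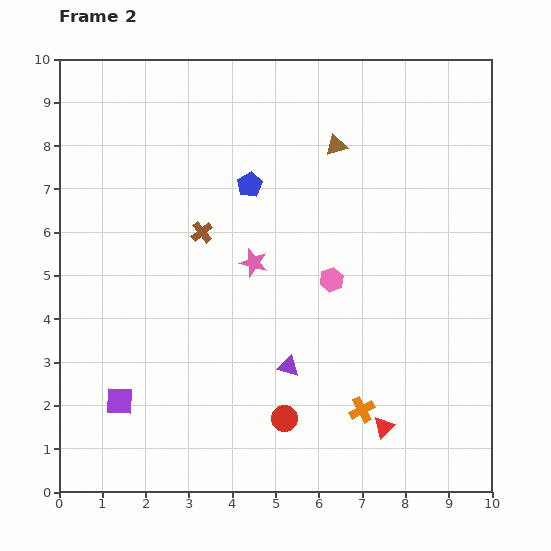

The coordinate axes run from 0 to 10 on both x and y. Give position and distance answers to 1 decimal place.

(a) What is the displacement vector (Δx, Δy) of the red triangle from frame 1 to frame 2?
(-1.3, -2.4)

The red triangle was at (8.8, 3.9) in frame 1 and (7.5, 1.5) in frame 2.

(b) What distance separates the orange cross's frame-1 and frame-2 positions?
1.8

The orange cross moved from (6.9, 3.7) to (7.0, 1.9), a distance of √(0.1² + 1.8²) ≈ 1.8.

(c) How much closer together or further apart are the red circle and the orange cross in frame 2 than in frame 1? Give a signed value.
+0.4

Distance in frame 1: 1.4. Distance in frame 2: 1.8.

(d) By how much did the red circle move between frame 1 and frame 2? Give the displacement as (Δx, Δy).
(-0.7, -1.0)

The red circle was at (5.9, 2.7) in frame 1 and (5.2, 1.7) in frame 2.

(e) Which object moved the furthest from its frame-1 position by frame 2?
the purple triangle

(moved 3.5; next 2.7)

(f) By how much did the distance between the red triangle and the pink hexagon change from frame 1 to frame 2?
+0.9

Distance in frame 1: 2.7. Distance in frame 2: 3.6.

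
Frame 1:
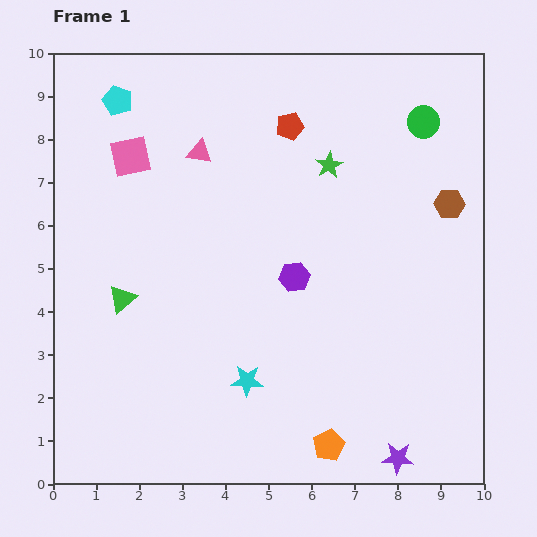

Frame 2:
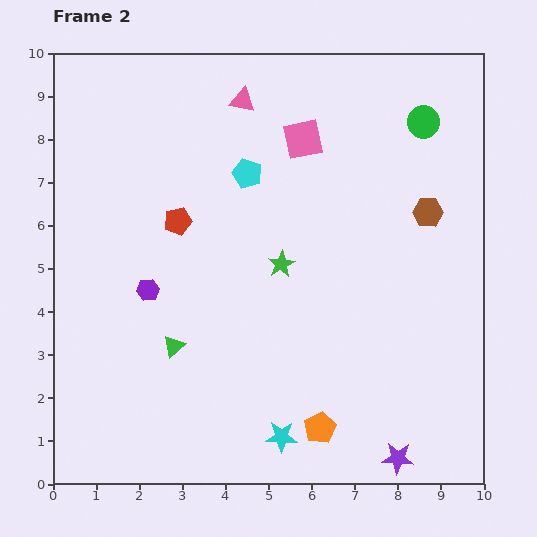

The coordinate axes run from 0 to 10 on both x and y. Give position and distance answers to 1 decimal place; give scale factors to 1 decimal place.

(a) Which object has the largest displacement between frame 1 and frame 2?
the pink square

(moved 4.0; next 3.4)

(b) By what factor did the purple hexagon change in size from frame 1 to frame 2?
0.7×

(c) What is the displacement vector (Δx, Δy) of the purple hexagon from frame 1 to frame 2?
(-3.4, -0.3)

The purple hexagon was at (5.6, 4.8) in frame 1 and (2.2, 4.5) in frame 2.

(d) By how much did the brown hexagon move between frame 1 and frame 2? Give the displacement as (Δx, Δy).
(-0.5, -0.2)

The brown hexagon was at (9.2, 6.5) in frame 1 and (8.7, 6.3) in frame 2.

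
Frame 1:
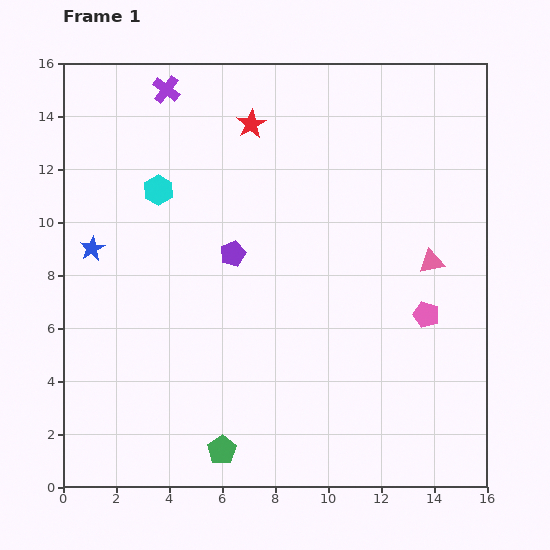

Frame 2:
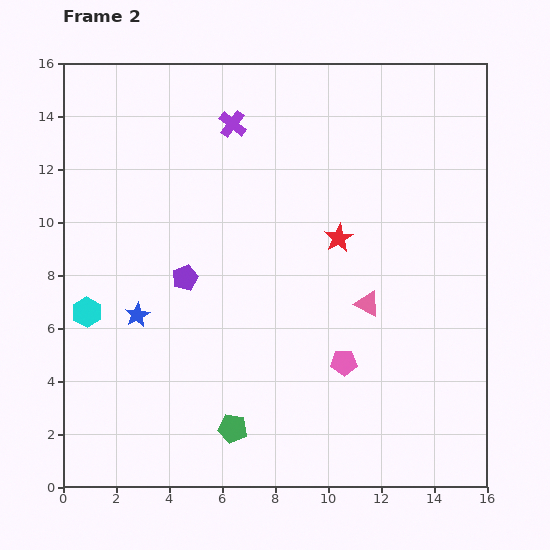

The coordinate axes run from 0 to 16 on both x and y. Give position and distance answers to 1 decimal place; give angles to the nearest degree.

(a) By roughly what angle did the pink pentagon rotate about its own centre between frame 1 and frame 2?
20° counter-clockwise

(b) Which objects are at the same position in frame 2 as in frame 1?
none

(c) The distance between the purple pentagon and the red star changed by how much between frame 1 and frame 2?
+1.1

Distance in frame 1: 4.9. Distance in frame 2: 6.0.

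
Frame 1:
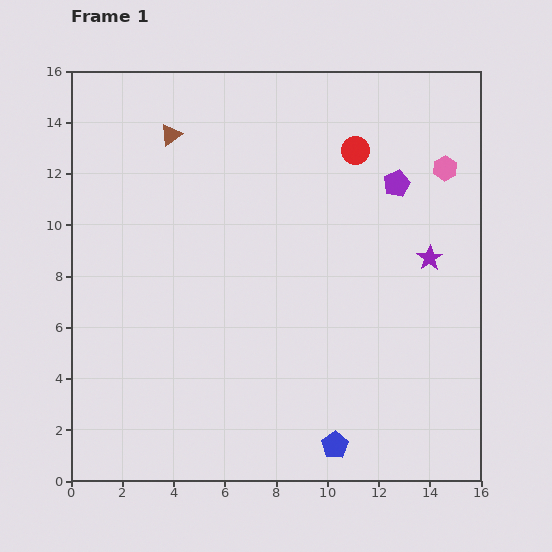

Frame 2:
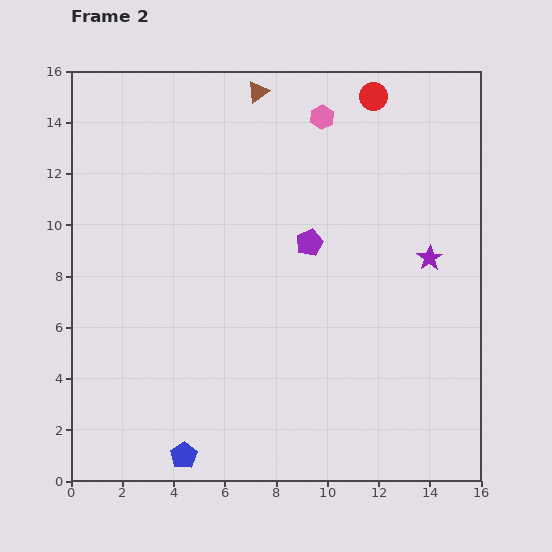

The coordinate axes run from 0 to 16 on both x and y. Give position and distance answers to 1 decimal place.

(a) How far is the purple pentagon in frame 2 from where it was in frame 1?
4.1

The purple pentagon moved from (12.7, 11.6) to (9.3, 9.3), a distance of √(3.4² + 2.3²) ≈ 4.1.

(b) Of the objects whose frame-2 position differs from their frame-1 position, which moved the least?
the red circle

(moved 2.2)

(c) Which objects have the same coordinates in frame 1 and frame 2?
the purple star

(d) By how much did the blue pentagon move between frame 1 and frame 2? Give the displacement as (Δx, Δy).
(-5.9, -0.4)

The blue pentagon was at (10.3, 1.4) in frame 1 and (4.4, 1.0) in frame 2.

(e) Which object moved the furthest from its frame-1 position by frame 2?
the blue pentagon

(moved 5.9; next 5.2)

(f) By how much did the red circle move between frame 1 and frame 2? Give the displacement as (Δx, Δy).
(0.7, 2.1)

The red circle was at (11.1, 12.9) in frame 1 and (11.8, 15.0) in frame 2.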